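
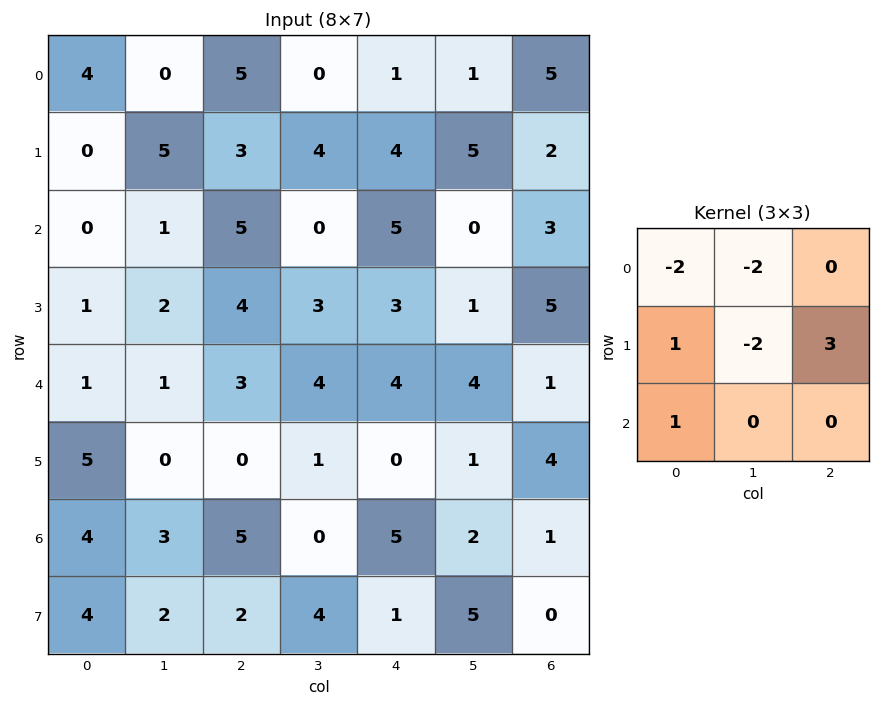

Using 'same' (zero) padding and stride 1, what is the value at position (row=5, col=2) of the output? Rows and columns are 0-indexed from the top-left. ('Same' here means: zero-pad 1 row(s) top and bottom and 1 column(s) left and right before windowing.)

-2

The receptive field on the zero-padded input at this output position is [1 3 4 / 0 0 1 / 3 5 0]. Elementwise product with the kernel and sum: 1·-2 + 3·-2 + 0·1 + 0·-2 + 1·3 + 3·1.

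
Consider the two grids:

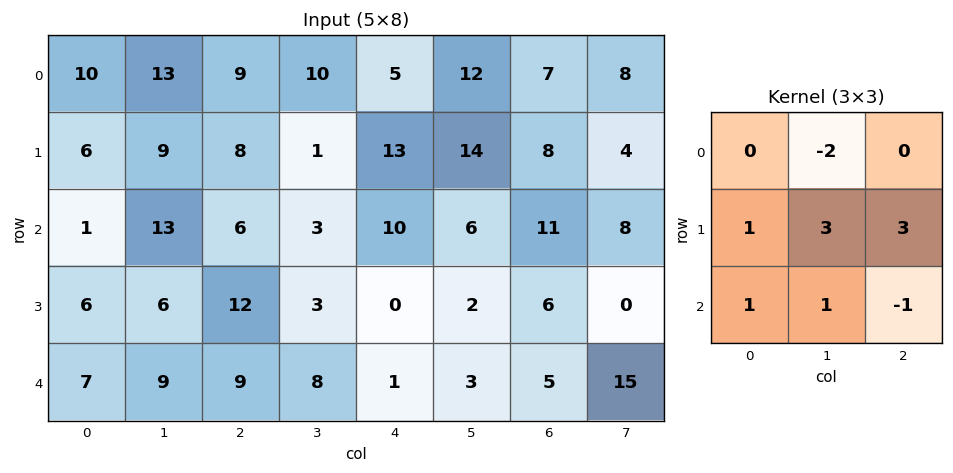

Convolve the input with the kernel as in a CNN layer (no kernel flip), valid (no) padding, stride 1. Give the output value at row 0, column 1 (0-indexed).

34

The receptive field on the input at this output position is [13 9 10 / 9 8 1 / 13 6 3]. Elementwise product with the kernel and sum: 9·-2 + 9·1 + 8·3 + 1·3 + 13·1 + 6·1 + 3·-1.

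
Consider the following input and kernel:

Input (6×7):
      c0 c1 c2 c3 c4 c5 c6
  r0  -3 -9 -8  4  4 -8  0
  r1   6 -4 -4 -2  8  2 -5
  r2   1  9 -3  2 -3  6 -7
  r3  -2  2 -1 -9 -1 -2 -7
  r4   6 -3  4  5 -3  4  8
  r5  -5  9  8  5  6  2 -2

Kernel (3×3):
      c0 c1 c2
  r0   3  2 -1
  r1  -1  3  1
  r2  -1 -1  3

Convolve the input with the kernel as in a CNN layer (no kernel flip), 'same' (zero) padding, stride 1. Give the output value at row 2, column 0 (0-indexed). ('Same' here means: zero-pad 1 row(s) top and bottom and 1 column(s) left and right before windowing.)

The receptive field on the zero-padded input at this output position is [0 6 -4 / 0 1 9 / 0 -2 2]. Elementwise product with the kernel and sum: 0·3 + 6·2 + -4·-1 + 0·-1 + 1·3 + 9·1 + 0·-1 + -2·-1 + 2·3.

36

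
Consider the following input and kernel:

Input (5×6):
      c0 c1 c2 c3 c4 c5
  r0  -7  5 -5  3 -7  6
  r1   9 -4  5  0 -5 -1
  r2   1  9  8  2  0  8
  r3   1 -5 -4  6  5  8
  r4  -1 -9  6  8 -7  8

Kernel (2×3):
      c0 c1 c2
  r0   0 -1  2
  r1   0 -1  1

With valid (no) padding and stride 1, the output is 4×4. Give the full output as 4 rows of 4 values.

Output[0,0]: The receptive field on the input at this output position is [-7 5 -5 / 9 -4 5]. Elementwise product with the kernel and sum: 5·-1 + -5·2 + -4·-1 + 5·1.

-6 6 -22 23
13 -11 -12 11
8 6 -3 19
12 18 -11 26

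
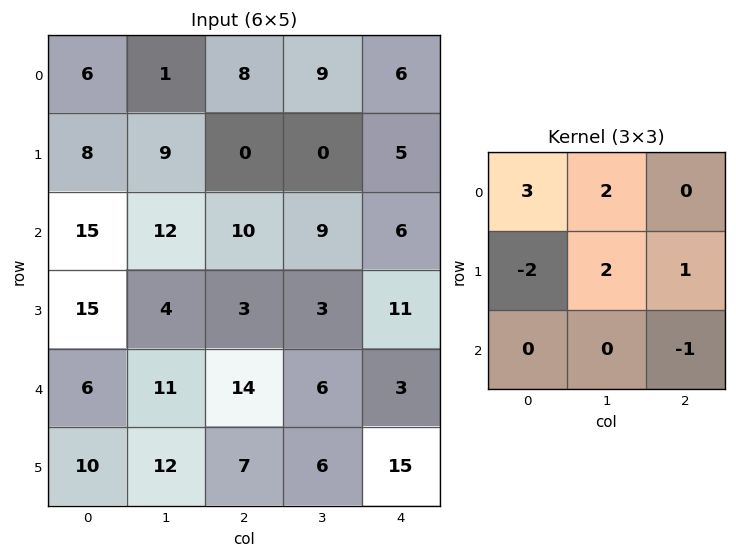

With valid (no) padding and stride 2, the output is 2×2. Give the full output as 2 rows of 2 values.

Output[0,0]: The receptive field on the input at this output position is [6 1 8 / 8 9 0 / 15 12 10]. Elementwise product with the kernel and sum: 6·3 + 1·2 + 8·-2 + 9·2 + 0·1 + 10·-1.
Output[0,1]: The receptive field on the input at this output position is [8 9 6 / 0 0 5 / 10 9 6]. Elementwise product with the kernel and sum: 8·3 + 9·2 + 0·-2 + 0·2 + 5·1 + 6·-1.

12 41
36 56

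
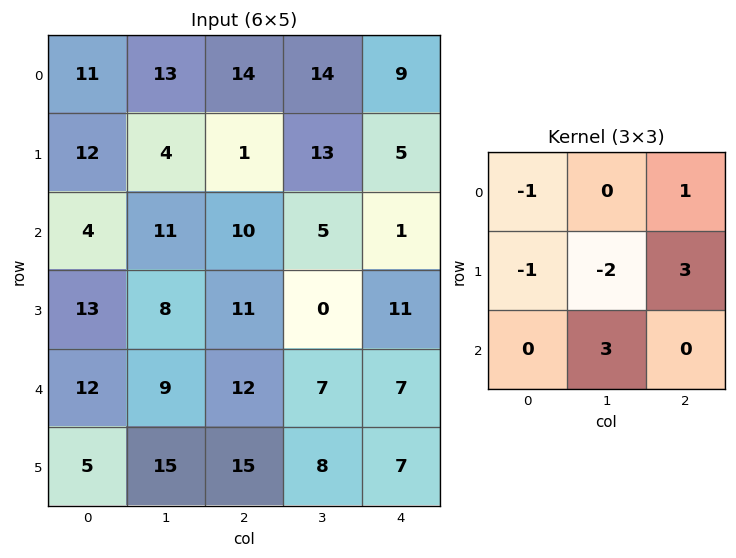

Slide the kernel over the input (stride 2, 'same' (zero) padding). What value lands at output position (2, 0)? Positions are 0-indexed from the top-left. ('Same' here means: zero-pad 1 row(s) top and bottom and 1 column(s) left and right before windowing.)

26

The receptive field on the zero-padded input at this output position is [0 13 8 / 0 12 9 / 0 5 15]. Elementwise product with the kernel and sum: 0·-1 + 8·1 + 0·-1 + 12·-2 + 9·3 + 5·3.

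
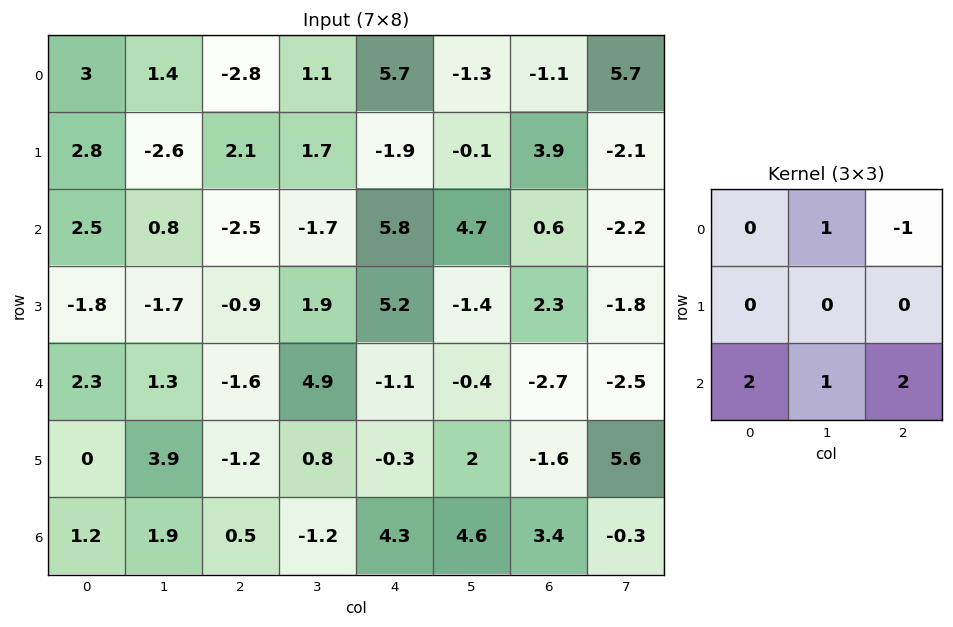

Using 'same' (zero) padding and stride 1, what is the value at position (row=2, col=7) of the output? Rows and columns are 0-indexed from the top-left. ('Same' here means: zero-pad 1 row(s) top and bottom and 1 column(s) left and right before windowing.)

The receptive field on the zero-padded input at this output position is [3.9 -2.1 0 / 0.6 -2.2 0 / 2.3 -1.8 0]. Elementwise product with the kernel and sum: -2.1·1 + 0·-1 + 2.3·2 + -1.8·1 + 0·2.

0.7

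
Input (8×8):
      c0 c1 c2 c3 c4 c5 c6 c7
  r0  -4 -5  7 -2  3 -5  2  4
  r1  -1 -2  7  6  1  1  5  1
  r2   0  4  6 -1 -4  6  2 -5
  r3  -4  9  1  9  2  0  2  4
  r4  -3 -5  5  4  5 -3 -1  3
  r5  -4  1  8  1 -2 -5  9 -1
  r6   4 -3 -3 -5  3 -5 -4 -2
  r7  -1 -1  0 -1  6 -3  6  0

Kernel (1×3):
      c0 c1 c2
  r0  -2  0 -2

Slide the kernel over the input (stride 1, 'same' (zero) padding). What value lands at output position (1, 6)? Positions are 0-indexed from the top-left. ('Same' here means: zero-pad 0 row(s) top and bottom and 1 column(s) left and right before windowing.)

-4

The receptive field on the zero-padded input at this output position is [1 5 1]. Elementwise product with the kernel and sum: 1·-2 + 1·-2.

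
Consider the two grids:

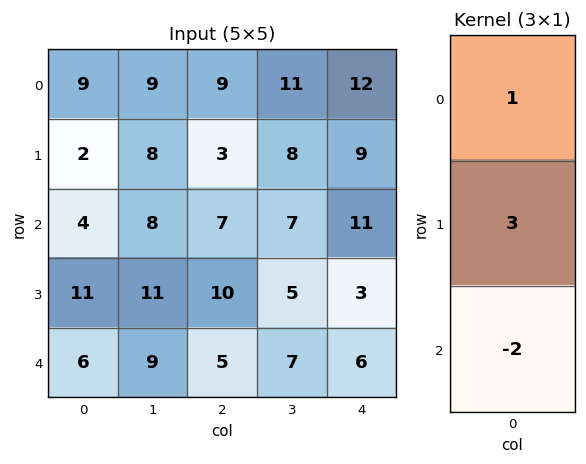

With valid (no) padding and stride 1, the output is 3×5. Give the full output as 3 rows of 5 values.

Output[0,0]: The receptive field on the input at this output position is [9 / 2 / 4]. Elementwise product with the kernel and sum: 9·1 + 2·3 + 4·-2.
Output[0,1]: The receptive field on the input at this output position is [9 / 8 / 8]. Elementwise product with the kernel and sum: 9·1 + 8·3 + 8·-2.

7 17 4 21 17
-8 10 4 19 36
25 23 27 8 8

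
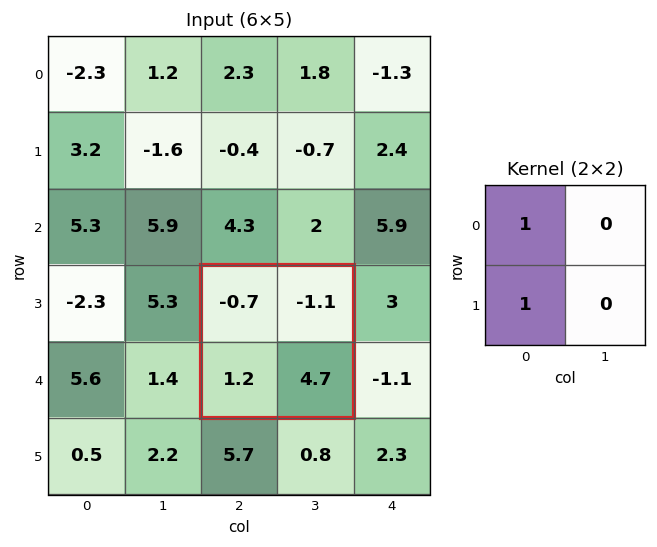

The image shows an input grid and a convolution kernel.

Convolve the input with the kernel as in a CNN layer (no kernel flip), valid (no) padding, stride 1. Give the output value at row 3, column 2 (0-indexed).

0.5

The receptive field on the input at this output position is [-0.7 -1.1 / 1.2 4.7]. Elementwise product with the kernel and sum: -0.7·1 + 1.2·1.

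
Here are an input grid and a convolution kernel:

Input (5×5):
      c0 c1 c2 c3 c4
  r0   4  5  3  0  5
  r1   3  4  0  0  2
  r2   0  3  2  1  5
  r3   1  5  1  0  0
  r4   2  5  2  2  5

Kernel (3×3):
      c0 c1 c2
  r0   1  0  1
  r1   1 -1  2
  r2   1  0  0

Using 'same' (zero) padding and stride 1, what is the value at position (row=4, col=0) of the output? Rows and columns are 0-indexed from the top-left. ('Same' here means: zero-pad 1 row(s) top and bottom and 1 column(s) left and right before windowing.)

13

The receptive field on the zero-padded input at this output position is [0 1 5 / 0 2 5 / 0 0 0]. Elementwise product with the kernel and sum: 0·1 + 5·1 + 0·1 + 2·-1 + 5·2 + 0·1.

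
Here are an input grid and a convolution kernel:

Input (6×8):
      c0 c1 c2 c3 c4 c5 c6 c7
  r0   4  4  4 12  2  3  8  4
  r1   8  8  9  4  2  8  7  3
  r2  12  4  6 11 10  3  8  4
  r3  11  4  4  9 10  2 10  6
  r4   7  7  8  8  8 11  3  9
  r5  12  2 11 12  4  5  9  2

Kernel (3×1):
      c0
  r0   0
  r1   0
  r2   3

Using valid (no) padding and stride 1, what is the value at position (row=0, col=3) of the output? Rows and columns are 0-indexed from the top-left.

The receptive field on the input at this output position is [12 / 4 / 11]. Elementwise product with the kernel and sum: 11·3.

33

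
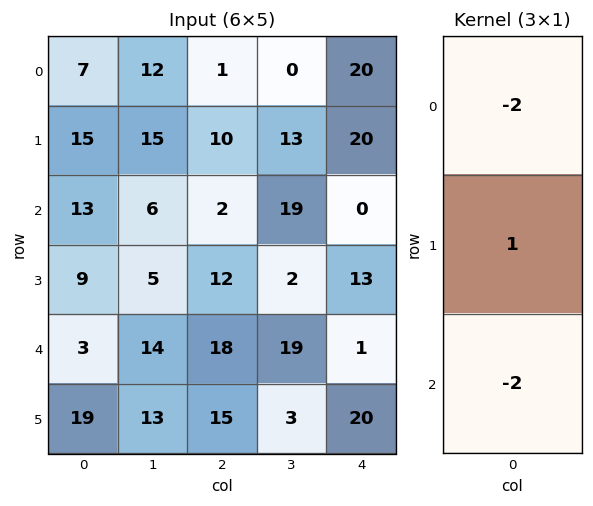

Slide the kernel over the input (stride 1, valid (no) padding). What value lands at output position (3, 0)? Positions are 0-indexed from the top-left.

The receptive field on the input at this output position is [9 / 3 / 19]. Elementwise product with the kernel and sum: 9·-2 + 3·1 + 19·-2.

-53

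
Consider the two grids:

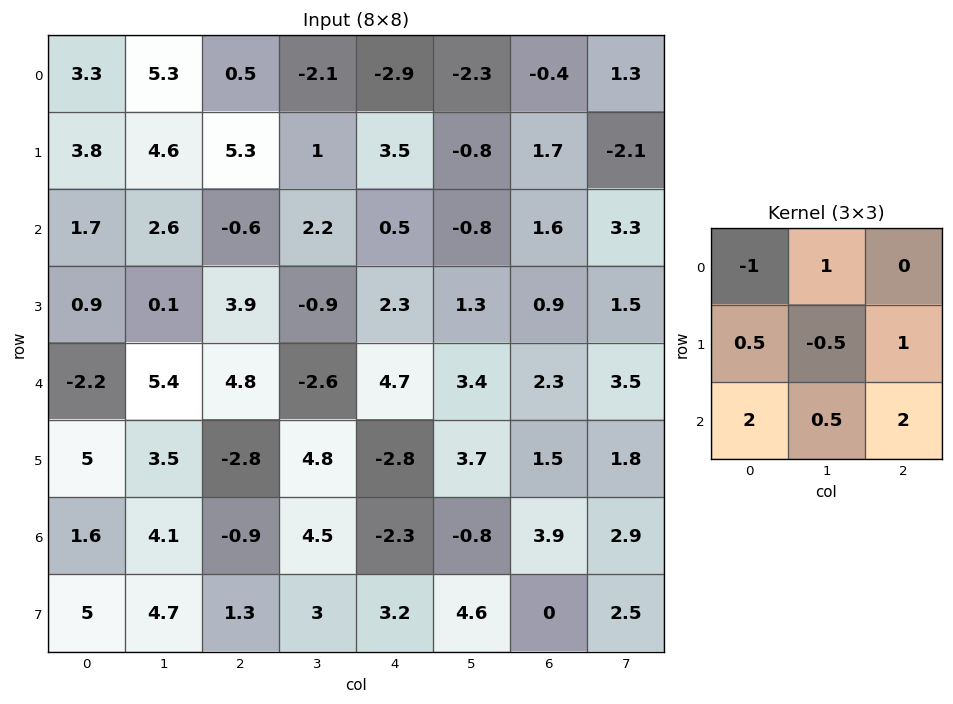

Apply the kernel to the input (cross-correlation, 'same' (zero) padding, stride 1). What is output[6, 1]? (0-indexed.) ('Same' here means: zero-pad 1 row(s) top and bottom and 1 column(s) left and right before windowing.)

The receptive field on the zero-padded input at this output position is [5 3.5 -2.8 / 1.6 4.1 -0.9 / 5 4.7 1.3]. Elementwise product with the kernel and sum: 5·-1 + 3.5·1 + 1.6·0.5 + 4.1·-0.5 + -0.9·1 + 5·2 + 4.7·0.5 + 1.3·2.

11.3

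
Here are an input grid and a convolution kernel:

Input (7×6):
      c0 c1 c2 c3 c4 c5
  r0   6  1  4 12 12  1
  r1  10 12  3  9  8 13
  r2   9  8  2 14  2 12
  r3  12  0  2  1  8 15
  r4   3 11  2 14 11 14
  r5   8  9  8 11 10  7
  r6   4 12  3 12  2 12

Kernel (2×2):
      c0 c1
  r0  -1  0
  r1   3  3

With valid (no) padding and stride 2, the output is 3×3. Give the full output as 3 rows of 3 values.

Output[0,0]: The receptive field on the input at this output position is [6 1 / 10 12]. Elementwise product with the kernel and sum: 6·-1 + 10·3 + 12·3.

60 32 51
27 7 67
48 55 40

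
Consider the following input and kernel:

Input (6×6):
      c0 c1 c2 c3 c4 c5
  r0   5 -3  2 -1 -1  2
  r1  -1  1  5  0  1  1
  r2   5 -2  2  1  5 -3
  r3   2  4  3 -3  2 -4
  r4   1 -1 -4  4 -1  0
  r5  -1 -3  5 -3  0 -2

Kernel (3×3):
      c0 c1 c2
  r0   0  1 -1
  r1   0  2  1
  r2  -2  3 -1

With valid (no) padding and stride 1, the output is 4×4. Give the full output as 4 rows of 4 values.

-16 22 -5 16
-1 14 -11 23
6 -10 13 -3
-17 26 -17 12

Output[0,0]: The receptive field on the input at this output position is [5 -3 2 / -1 1 5 / 5 -2 2]. Elementwise product with the kernel and sum: -3·1 + 2·-1 + 1·2 + 5·1 + 5·-2 + -2·3 + 2·-1.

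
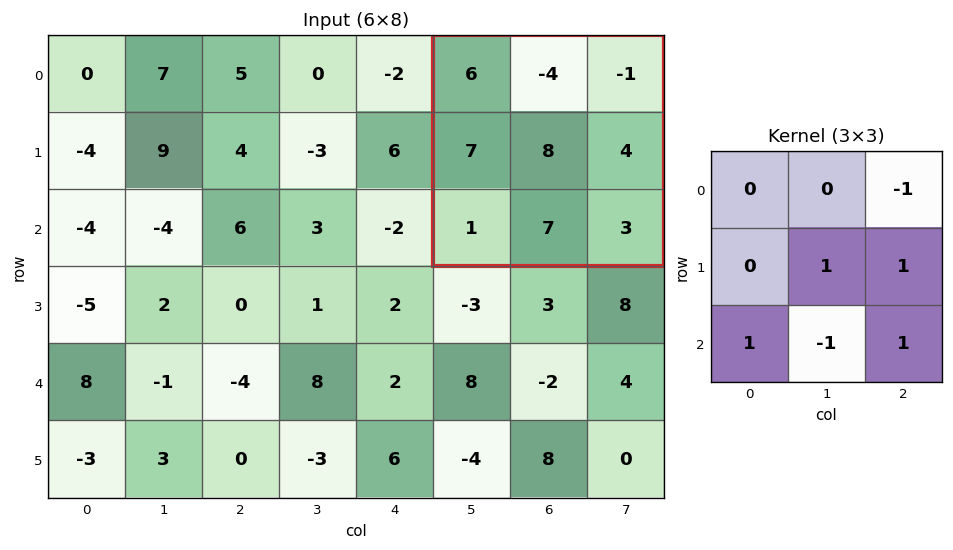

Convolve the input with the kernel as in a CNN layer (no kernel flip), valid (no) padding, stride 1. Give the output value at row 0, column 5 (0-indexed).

The receptive field on the input at this output position is [6 -4 -1 / 7 8 4 / 1 7 3]. Elementwise product with the kernel and sum: -1·-1 + 8·1 + 4·1 + 1·1 + 7·-1 + 3·1.

10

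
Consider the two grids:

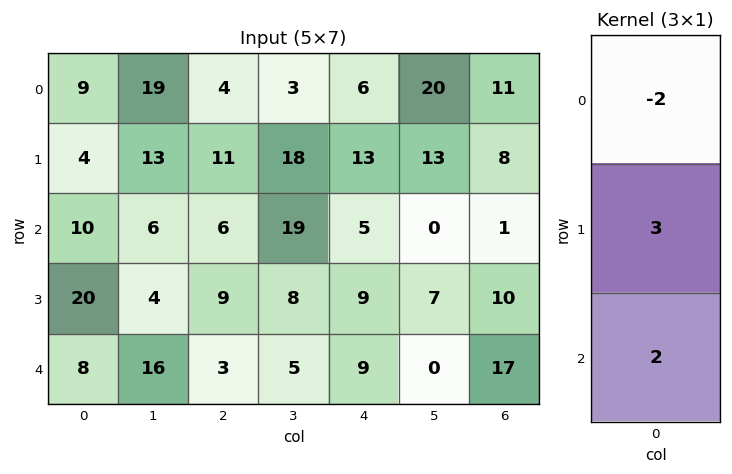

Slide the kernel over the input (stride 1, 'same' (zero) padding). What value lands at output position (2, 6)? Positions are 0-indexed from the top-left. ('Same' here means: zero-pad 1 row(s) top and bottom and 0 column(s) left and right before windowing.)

The receptive field on the zero-padded input at this output position is [8 / 1 / 10]. Elementwise product with the kernel and sum: 8·-2 + 1·3 + 10·2.

7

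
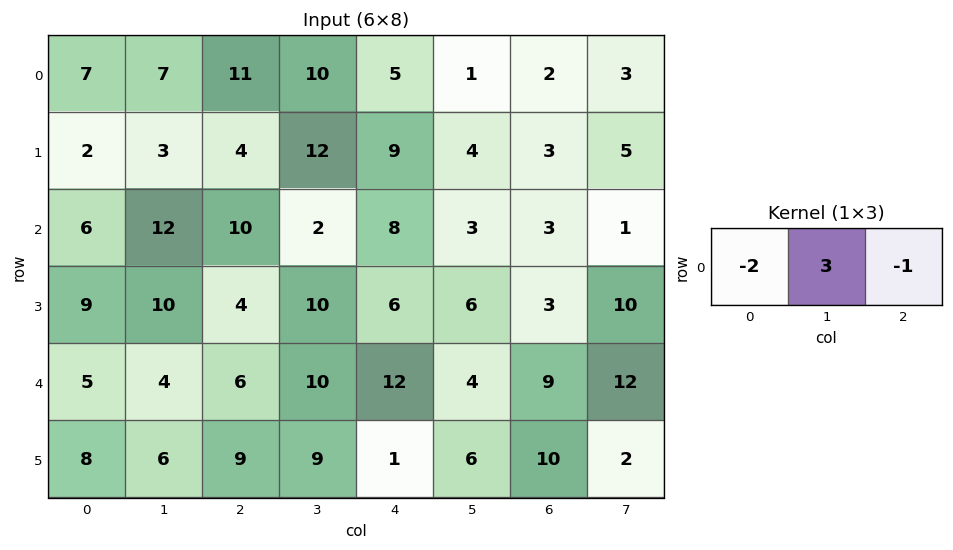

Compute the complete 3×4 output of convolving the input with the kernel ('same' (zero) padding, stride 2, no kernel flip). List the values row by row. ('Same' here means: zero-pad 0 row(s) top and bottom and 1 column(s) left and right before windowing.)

14 9 -6 1
6 4 17 2
11 0 12 7

Output[0,0]: The receptive field on the zero-padded input at this output position is [0 7 7]. Elementwise product with the kernel and sum: 0·-2 + 7·3 + 7·-1.
Output[0,1]: The receptive field on the zero-padded input at this output position is [7 11 10]. Elementwise product with the kernel and sum: 7·-2 + 11·3 + 10·-1.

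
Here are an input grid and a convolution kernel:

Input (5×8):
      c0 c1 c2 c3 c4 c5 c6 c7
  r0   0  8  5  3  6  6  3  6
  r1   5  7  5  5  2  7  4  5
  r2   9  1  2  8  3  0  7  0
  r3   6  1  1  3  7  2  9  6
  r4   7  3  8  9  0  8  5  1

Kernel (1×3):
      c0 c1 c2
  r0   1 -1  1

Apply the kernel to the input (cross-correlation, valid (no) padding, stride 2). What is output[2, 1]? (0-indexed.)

The receptive field on the input at this output position is [8 9 0]. Elementwise product with the kernel and sum: 8·1 + 9·-1 + 0·1.

-1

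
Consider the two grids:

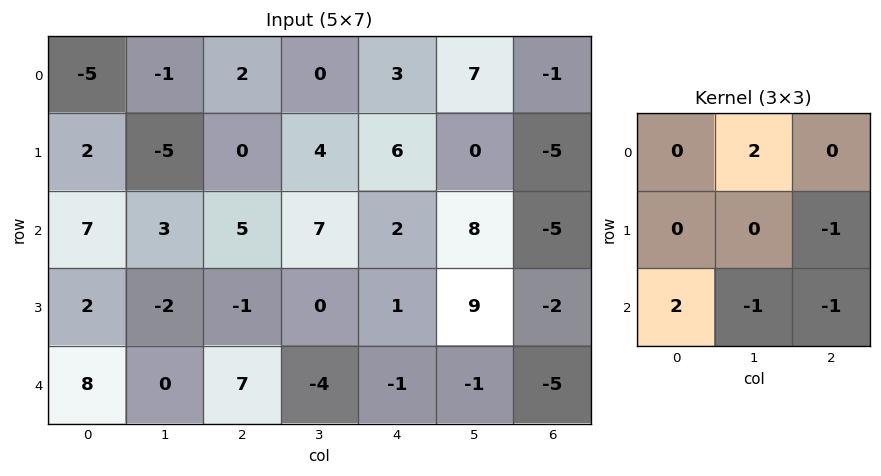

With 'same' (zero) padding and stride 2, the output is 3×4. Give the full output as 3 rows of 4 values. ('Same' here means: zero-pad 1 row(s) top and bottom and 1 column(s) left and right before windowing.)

Output[0,0]: The receptive field on the zero-padded input at this output position is [0 0 0 / 0 -5 -1 / 0 2 -5]. Elementwise product with the kernel and sum: 0·2 + -1·-1 + 0·2 + 2·-1 + -5·-1.

4 -14 -5 5
1 -10 -6 10
4 2 3 -4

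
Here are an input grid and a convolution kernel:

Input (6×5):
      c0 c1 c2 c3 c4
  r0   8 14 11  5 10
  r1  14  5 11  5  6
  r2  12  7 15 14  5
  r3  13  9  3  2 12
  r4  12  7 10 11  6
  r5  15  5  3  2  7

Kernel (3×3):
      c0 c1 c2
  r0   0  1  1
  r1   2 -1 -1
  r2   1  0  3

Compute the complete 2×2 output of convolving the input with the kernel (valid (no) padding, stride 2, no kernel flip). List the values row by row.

Output[0,0]: The receptive field on the input at this output position is [8 14 11 / 14 5 11 / 12 7 15]. Elementwise product with the kernel and sum: 14·1 + 11·1 + 14·2 + 5·-1 + 11·-1 + 12·1 + 15·3.

94 56
78 39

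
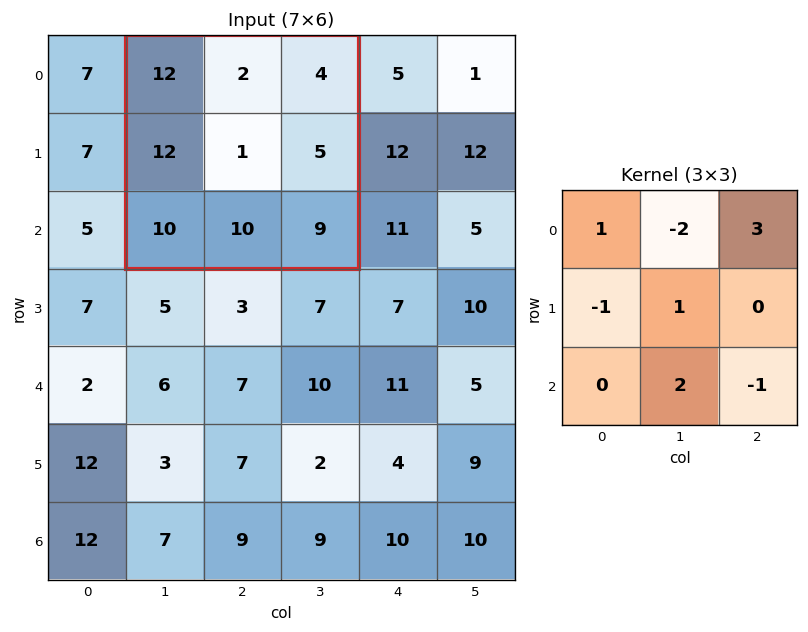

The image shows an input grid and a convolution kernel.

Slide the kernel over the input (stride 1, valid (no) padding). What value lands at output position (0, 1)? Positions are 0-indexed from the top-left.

The receptive field on the input at this output position is [12 2 4 / 12 1 5 / 10 10 9]. Elementwise product with the kernel and sum: 12·1 + 2·-2 + 4·3 + 12·-1 + 1·1 + 10·2 + 9·-1.

20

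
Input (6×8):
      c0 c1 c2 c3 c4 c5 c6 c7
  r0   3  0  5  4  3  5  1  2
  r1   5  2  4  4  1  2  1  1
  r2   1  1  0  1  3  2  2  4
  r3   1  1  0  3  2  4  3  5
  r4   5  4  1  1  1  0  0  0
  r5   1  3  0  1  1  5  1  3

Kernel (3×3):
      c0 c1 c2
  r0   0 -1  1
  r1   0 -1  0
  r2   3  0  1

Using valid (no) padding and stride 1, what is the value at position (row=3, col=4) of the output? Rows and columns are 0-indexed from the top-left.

The receptive field on the input at this output position is [2 4 3 / 1 0 0 / 1 5 1]. Elementwise product with the kernel and sum: 4·-1 + 3·1 + 0·-1 + 1·3 + 1·1.

3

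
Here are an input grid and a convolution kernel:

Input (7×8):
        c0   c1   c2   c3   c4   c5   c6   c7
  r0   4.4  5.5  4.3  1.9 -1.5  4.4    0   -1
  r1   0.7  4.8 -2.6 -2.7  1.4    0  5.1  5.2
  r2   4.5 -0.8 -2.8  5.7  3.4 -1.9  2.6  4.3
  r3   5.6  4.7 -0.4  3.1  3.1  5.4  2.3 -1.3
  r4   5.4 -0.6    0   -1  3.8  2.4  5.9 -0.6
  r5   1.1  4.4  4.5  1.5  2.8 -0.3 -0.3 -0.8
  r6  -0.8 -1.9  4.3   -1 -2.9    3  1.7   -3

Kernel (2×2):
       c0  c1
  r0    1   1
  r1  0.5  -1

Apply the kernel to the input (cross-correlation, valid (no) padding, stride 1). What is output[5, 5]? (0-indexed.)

The receptive field on the input at this output position is [-0.3 -0.3 / 3 1.7]. Elementwise product with the kernel and sum: -0.3·1 + -0.3·1 + 3·0.5 + 1.7·-1.

-0.8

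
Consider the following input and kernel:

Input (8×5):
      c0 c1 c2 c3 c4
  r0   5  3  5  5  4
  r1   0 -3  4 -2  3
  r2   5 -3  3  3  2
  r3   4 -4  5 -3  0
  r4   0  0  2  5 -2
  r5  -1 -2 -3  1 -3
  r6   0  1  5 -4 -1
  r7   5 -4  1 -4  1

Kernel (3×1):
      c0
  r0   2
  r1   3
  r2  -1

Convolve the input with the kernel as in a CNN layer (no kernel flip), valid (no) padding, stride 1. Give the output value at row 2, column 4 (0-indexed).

The receptive field on the input at this output position is [2 / 0 / -2]. Elementwise product with the kernel and sum: 2·2 + 0·3 + -2·-1.

6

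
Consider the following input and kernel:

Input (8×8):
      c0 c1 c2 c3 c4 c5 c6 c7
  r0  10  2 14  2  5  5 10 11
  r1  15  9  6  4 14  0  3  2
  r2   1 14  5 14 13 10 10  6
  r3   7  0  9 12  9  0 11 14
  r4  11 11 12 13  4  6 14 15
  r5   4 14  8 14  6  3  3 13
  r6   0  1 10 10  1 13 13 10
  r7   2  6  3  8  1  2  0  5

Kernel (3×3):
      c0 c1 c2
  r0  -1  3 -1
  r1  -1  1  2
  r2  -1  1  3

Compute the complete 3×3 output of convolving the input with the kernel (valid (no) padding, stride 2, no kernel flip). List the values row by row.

16 61 19
83 58 64
67 44 54

Output[0,0]: The receptive field on the input at this output position is [10 2 14 / 15 9 6 / 1 14 5]. Elementwise product with the kernel and sum: 10·-1 + 2·3 + 14·-1 + 15·-1 + 9·1 + 6·2 + 1·-1 + 14·1 + 5·3.
Output[0,1]: The receptive field on the input at this output position is [14 2 5 / 6 4 14 / 5 14 13]. Elementwise product with the kernel and sum: 14·-1 + 2·3 + 5·-1 + 6·-1 + 4·1 + 14·2 + 5·-1 + 14·1 + 13·3.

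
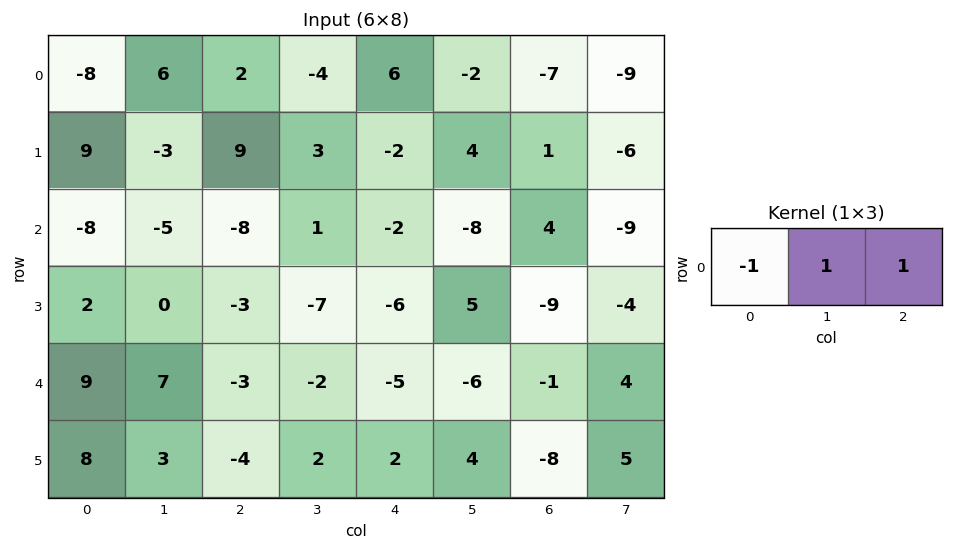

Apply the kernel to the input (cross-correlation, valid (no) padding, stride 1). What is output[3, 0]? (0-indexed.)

-5

The receptive field on the input at this output position is [2 0 -3]. Elementwise product with the kernel and sum: 2·-1 + 0·1 + -3·1.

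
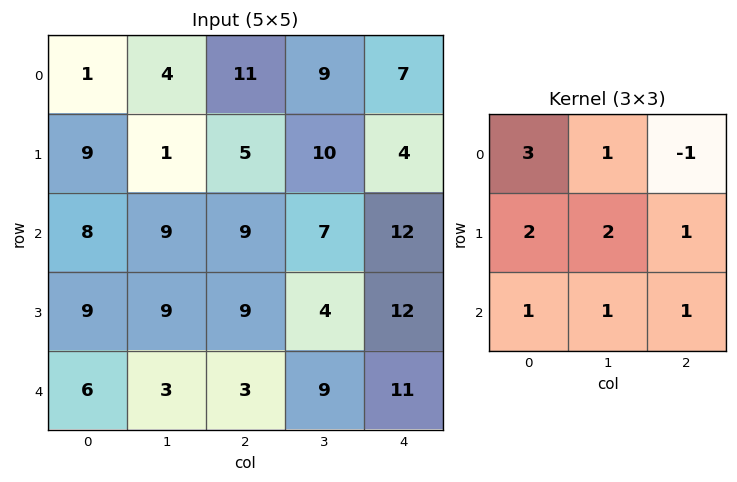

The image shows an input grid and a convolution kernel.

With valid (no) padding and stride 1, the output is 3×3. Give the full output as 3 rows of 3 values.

47 61 97
93 63 90
81 84 83

Output[0,0]: The receptive field on the input at this output position is [1 4 11 / 9 1 5 / 8 9 9]. Elementwise product with the kernel and sum: 1·3 + 4·1 + 11·-1 + 9·2 + 1·2 + 5·1 + 8·1 + 9·1 + 9·1.
Output[0,1]: The receptive field on the input at this output position is [4 11 9 / 1 5 10 / 9 9 7]. Elementwise product with the kernel and sum: 4·3 + 11·1 + 9·-1 + 1·2 + 5·2 + 10·1 + 9·1 + 9·1 + 7·1.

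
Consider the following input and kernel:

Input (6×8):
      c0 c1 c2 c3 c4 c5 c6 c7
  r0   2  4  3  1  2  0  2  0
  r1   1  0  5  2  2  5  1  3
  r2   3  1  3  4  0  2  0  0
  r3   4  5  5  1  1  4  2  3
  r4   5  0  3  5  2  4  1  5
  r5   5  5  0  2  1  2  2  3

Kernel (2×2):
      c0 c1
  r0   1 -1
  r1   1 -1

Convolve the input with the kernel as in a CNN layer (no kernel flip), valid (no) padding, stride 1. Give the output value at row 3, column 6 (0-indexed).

-5

The receptive field on the input at this output position is [2 3 / 1 5]. Elementwise product with the kernel and sum: 2·1 + 3·-1 + 1·1 + 5·-1.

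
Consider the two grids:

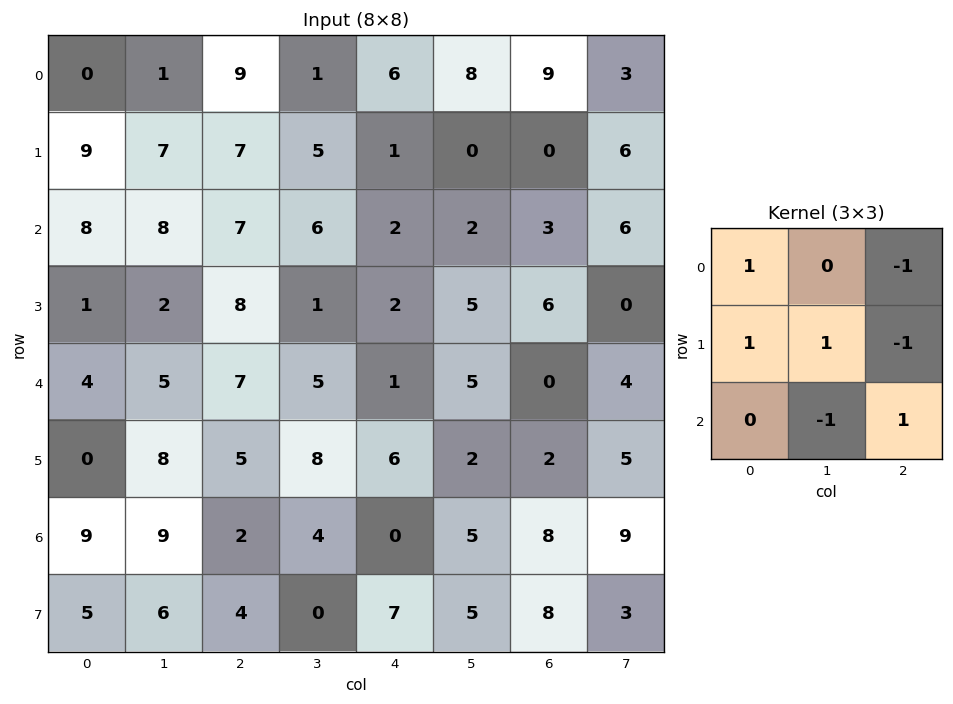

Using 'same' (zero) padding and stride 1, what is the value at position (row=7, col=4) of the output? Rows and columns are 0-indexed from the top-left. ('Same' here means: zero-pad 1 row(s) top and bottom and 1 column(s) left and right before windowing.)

The receptive field on the zero-padded input at this output position is [4 0 5 / 0 7 5 / 0 0 0]. Elementwise product with the kernel and sum: 4·1 + 5·-1 + 0·1 + 7·1 + 5·-1 + 0·-1 + 0·1.

1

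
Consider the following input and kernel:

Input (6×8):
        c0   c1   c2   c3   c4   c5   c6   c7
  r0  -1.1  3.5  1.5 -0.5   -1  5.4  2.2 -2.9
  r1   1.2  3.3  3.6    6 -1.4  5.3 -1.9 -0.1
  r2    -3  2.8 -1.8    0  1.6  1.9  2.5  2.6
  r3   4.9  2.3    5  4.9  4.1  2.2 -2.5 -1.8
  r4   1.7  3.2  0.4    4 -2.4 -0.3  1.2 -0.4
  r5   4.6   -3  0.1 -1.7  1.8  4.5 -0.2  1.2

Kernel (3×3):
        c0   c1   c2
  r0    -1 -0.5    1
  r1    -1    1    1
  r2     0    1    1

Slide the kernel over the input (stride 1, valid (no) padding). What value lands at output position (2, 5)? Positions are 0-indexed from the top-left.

The receptive field on the input at this output position is [1.9 2.5 2.6 / 2.2 -2.5 -1.8 / -0.3 1.2 -0.4]. Elementwise product with the kernel and sum: 1.9·-1 + 2.5·-0.5 + 2.6·1 + 2.2·-1 + -2.5·1 + -1.8·1 + 1.2·1 + -0.4·1.

-6.25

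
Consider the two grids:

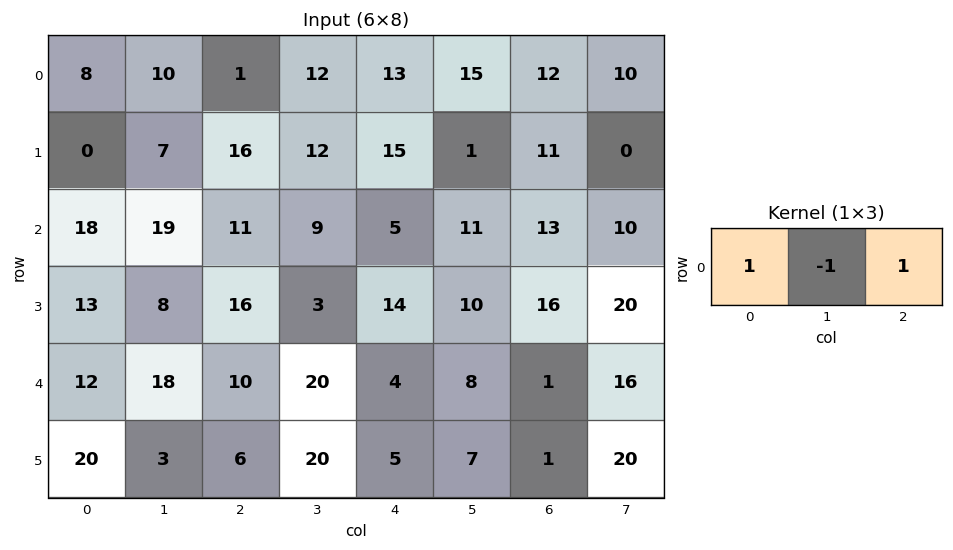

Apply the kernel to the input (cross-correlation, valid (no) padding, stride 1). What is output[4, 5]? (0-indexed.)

23

The receptive field on the input at this output position is [8 1 16]. Elementwise product with the kernel and sum: 8·1 + 1·-1 + 16·1.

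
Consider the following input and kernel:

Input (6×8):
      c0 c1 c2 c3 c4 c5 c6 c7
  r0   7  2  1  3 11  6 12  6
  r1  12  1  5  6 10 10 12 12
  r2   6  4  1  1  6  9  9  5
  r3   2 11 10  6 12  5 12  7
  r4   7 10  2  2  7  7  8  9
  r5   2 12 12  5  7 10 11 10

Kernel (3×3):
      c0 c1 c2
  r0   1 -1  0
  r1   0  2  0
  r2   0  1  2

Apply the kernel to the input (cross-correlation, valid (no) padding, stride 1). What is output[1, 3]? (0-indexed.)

The receptive field on the input at this output position is [6 10 10 / 1 6 9 / 6 12 5]. Elementwise product with the kernel and sum: 6·1 + 10·-1 + 6·2 + 12·1 + 5·2.

30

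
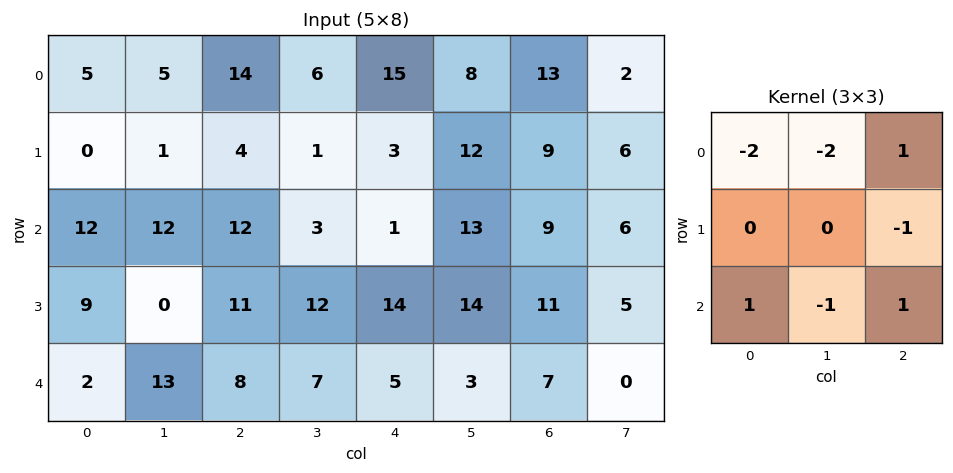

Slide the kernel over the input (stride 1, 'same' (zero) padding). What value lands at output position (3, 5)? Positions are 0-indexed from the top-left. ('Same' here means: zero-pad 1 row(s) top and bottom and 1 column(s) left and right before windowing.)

The receptive field on the zero-padded input at this output position is [1 13 9 / 14 14 11 / 5 3 7]. Elementwise product with the kernel and sum: 1·-2 + 13·-2 + 9·1 + 11·-1 + 5·1 + 3·-1 + 7·1.

-21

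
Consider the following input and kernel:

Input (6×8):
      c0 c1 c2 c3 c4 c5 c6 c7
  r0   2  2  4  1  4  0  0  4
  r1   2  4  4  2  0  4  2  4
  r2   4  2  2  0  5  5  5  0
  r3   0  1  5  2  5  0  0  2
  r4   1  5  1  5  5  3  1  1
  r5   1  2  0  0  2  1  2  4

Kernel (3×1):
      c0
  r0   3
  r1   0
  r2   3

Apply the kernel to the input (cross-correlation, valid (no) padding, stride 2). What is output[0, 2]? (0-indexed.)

27

The receptive field on the input at this output position is [4 / 0 / 5]. Elementwise product with the kernel and sum: 4·3 + 5·3.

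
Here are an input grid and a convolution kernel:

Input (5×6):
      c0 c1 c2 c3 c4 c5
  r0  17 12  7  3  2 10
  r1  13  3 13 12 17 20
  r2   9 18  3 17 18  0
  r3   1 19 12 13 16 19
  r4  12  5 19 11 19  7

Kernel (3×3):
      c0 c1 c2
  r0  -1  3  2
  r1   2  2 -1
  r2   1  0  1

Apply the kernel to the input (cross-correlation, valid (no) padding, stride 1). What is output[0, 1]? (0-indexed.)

The receptive field on the input at this output position is [12 7 3 / 3 13 12 / 18 3 17]. Elementwise product with the kernel and sum: 12·-1 + 7·3 + 3·2 + 3·2 + 13·2 + 12·-1 + 18·1 + 17·1.

70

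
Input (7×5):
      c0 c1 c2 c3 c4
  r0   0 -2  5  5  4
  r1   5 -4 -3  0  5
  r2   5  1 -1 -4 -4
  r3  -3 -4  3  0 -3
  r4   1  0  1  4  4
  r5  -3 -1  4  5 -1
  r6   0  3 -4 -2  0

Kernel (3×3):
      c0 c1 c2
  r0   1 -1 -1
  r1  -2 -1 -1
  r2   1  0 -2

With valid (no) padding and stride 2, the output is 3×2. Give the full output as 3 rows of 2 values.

Output[0,0]: The receptive field on the input at this output position is [0 -2 5 / 5 -4 -3 / 5 1 -1]. Elementwise product with the kernel and sum: 0·1 + -2·-1 + 5·-1 + 5·-2 + -4·-1 + -3·-1 + 5·1 + -1·-2.
Output[0,1]: The receptive field on the input at this output position is [5 5 4 / -3 0 5 / -1 -4 -4]. Elementwise product with the kernel and sum: 5·1 + 5·-1 + 4·-1 + -3·-2 + 0·-1 + 5·-1 + -1·1 + -4·-2.

1 4
11 -3
11 -23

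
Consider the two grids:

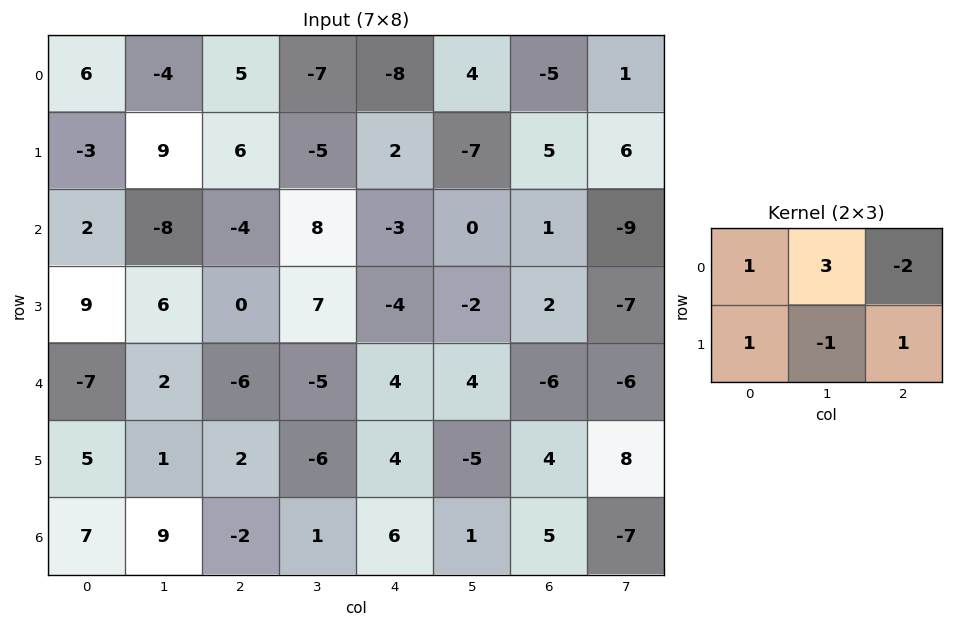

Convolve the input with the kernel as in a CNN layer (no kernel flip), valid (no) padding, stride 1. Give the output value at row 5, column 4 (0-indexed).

-9

The receptive field on the input at this output position is [4 -5 4 / 6 1 5]. Elementwise product with the kernel and sum: 4·1 + -5·3 + 4·-2 + 6·1 + 1·-1 + 5·1.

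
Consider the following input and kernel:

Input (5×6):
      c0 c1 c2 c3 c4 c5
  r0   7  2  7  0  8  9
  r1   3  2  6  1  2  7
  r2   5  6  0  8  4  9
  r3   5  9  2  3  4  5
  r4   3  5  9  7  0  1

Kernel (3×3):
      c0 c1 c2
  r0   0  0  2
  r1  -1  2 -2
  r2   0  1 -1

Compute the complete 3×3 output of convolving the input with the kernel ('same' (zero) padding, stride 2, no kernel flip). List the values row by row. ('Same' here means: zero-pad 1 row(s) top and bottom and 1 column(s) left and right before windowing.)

Output[0,0]: The receptive field on the zero-padded input at this output position is [0 0 0 / 0 7 2 / 0 3 2]. Elementwise product with the kernel and sum: 0·2 + 0·-1 + 7·2 + 2·-2 + 3·1 + 2·-1.

11 17 -7
-2 -21 -5
14 5 1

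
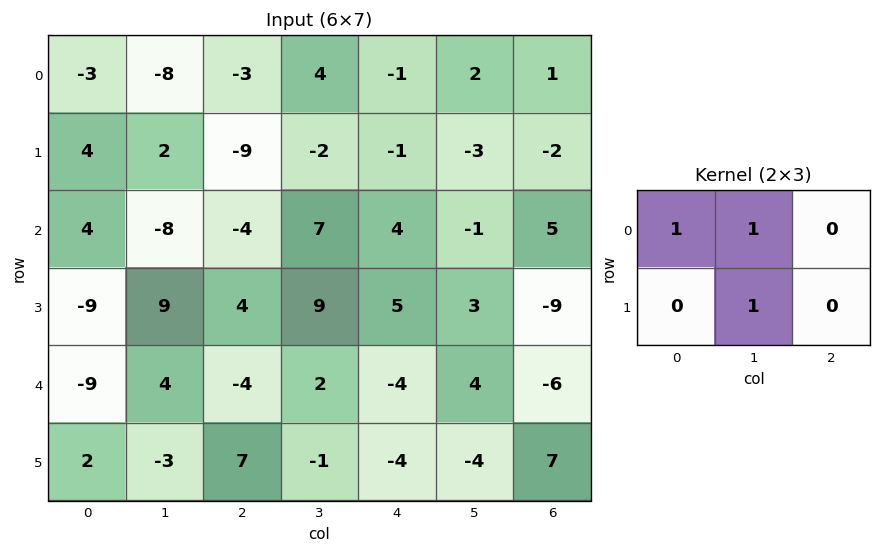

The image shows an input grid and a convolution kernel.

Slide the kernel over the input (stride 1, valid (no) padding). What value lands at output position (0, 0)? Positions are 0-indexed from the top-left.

-9

The receptive field on the input at this output position is [-3 -8 -3 / 4 2 -9]. Elementwise product with the kernel and sum: -3·1 + -8·1 + 2·1.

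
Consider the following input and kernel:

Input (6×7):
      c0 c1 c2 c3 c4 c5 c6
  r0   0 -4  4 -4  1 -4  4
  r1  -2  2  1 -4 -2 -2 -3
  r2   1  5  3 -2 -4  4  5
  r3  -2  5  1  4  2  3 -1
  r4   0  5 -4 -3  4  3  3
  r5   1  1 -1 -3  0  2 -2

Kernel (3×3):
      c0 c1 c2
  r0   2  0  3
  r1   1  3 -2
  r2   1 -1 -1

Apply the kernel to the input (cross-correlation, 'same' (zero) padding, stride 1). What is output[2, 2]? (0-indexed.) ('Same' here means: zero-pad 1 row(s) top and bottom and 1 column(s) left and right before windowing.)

10

The receptive field on the zero-padded input at this output position is [2 1 -4 / 5 3 -2 / 5 1 4]. Elementwise product with the kernel and sum: 2·2 + -4·3 + 5·1 + 3·3 + -2·-2 + 5·1 + 1·-1 + 4·-1.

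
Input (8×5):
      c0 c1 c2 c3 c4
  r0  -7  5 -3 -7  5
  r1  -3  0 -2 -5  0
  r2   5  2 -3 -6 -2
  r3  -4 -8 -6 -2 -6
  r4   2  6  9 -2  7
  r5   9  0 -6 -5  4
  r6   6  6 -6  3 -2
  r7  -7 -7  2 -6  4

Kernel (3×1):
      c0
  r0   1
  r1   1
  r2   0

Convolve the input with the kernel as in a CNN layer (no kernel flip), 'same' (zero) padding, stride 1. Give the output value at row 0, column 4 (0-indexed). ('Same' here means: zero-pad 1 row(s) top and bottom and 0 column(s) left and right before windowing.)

5

The receptive field on the zero-padded input at this output position is [0 / 5 / 0]. Elementwise product with the kernel and sum: 0·1 + 5·1.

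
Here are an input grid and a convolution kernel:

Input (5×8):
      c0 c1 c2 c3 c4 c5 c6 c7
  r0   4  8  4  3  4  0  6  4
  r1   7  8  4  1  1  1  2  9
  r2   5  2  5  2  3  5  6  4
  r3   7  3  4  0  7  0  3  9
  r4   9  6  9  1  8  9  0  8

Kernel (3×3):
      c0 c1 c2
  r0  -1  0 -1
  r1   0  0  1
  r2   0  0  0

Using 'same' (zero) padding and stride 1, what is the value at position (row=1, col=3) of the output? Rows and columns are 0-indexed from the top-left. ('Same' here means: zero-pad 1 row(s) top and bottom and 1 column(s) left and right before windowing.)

-7

The receptive field on the zero-padded input at this output position is [4 3 4 / 4 1 1 / 5 2 3]. Elementwise product with the kernel and sum: 4·-1 + 4·-1 + 1·1.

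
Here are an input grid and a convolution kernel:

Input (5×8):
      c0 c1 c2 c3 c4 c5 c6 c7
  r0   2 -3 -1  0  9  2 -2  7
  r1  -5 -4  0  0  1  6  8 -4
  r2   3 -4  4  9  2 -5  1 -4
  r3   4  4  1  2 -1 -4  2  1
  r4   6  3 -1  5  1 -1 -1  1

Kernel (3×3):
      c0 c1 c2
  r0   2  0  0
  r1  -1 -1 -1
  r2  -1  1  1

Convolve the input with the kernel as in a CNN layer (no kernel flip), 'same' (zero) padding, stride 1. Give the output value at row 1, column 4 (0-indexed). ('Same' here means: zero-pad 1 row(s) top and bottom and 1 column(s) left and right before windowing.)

-19

The receptive field on the zero-padded input at this output position is [0 9 2 / 0 1 6 / 9 2 -5]. Elementwise product with the kernel and sum: 0·2 + 0·-1 + 1·-1 + 6·-1 + 9·-1 + 2·1 + -5·1.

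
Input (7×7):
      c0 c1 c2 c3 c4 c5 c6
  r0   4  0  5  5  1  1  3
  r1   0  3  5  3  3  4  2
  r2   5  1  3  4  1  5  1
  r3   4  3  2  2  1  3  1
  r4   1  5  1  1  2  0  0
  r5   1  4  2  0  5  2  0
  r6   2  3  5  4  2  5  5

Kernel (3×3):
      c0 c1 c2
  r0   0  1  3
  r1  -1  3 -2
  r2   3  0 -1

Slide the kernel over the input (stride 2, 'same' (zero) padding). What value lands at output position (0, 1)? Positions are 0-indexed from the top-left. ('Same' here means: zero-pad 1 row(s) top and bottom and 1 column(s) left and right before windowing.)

11

The receptive field on the zero-padded input at this output position is [0 0 0 / 0 5 5 / 3 5 3]. Elementwise product with the kernel and sum: 0·1 + 0·3 + 0·-1 + 5·3 + 5·-2 + 3·3 + 3·-1.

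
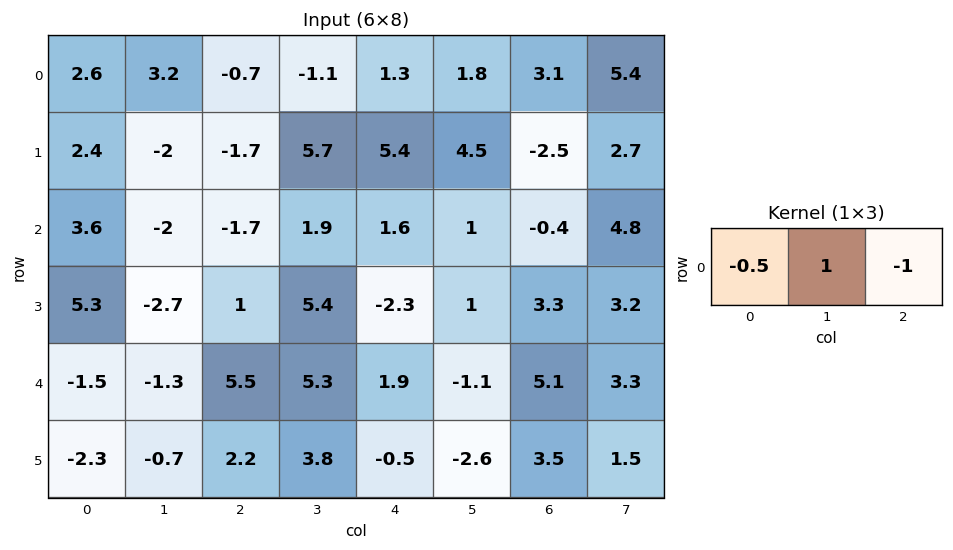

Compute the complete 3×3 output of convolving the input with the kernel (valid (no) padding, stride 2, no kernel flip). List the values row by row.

Output[0,0]: The receptive field on the input at this output position is [2.6 3.2 -0.7]. Elementwise product with the kernel and sum: 2.6·-0.5 + 3.2·1 + -0.7·-1.
Output[0,1]: The receptive field on the input at this output position is [-0.7 -1.1 1.3]. Elementwise product with the kernel and sum: -0.7·-0.5 + -1.1·1 + 1.3·-1.

2.6 -2.05 -1.95
-2.1 1.15 0.6
-6.05 0.65 -7.15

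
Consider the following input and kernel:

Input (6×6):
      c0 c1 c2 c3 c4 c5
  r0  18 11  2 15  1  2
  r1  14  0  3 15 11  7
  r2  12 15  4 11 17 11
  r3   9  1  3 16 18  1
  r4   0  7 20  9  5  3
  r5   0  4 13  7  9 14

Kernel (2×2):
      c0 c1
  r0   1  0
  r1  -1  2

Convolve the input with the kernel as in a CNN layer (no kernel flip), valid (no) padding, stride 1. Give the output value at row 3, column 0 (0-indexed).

23

The receptive field on the input at this output position is [9 1 / 0 7]. Elementwise product with the kernel and sum: 9·1 + 0·-1 + 7·2.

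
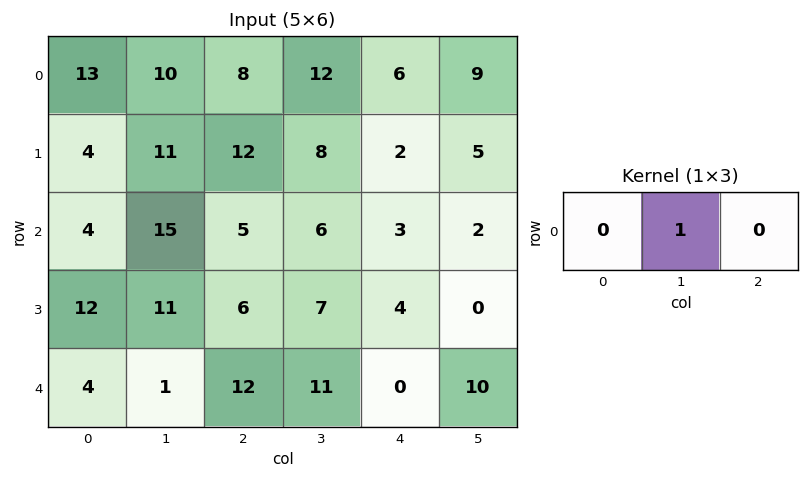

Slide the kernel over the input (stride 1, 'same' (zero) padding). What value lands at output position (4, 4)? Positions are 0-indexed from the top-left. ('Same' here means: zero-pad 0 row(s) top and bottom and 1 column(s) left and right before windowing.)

The receptive field on the zero-padded input at this output position is [11 0 10]. Elementwise product with the kernel and sum: 0·1.

0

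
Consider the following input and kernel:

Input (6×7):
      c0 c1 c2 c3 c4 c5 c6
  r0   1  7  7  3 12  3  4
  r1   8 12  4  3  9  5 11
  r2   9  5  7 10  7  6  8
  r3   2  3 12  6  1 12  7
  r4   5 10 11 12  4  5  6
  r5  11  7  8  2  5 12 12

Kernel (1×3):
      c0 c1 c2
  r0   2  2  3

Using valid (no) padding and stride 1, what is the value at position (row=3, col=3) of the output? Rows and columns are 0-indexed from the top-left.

The receptive field on the input at this output position is [6 1 12]. Elementwise product with the kernel and sum: 6·2 + 1·2 + 12·3.

50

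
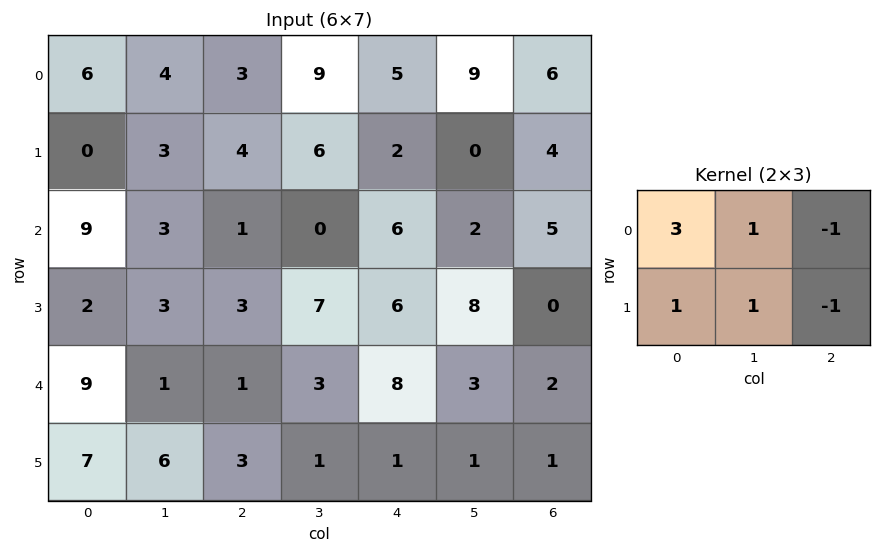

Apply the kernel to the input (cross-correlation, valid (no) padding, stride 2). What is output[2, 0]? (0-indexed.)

37

The receptive field on the input at this output position is [9 1 1 / 7 6 3]. Elementwise product with the kernel and sum: 9·3 + 1·1 + 1·-1 + 7·1 + 6·1 + 3·-1.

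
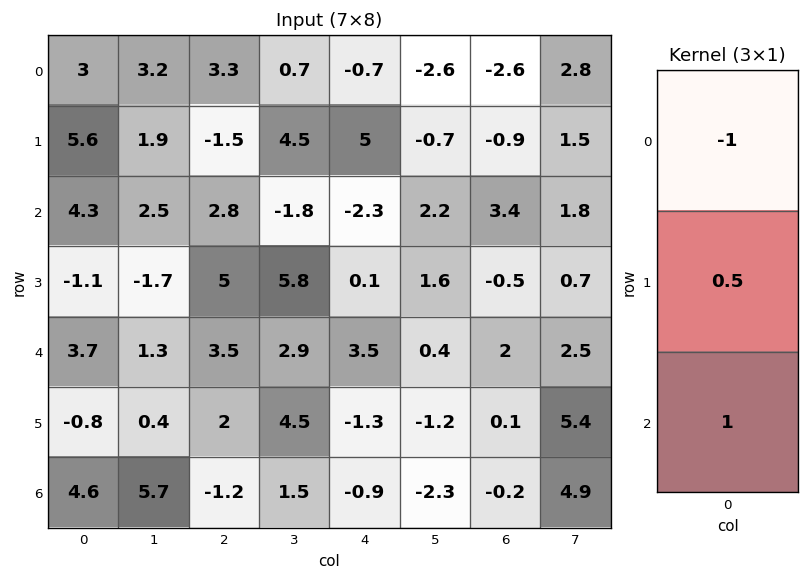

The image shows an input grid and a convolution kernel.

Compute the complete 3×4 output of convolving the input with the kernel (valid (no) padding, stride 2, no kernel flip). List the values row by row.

Output[0,0]: The receptive field on the input at this output position is [3 / 5.6 / 4.3]. Elementwise product with the kernel and sum: 3·-1 + 5.6·0.5 + 4.3·1.
Output[0,1]: The receptive field on the input at this output position is [3.3 / -1.5 / 2.8]. Elementwise product with the kernel and sum: 3.3·-1 + -1.5·0.5 + 2.8·1.

4.1 -1.25 0.9 5.55
-1.15 3.2 5.85 -1.65
0.5 -3.7 -5.05 -2.15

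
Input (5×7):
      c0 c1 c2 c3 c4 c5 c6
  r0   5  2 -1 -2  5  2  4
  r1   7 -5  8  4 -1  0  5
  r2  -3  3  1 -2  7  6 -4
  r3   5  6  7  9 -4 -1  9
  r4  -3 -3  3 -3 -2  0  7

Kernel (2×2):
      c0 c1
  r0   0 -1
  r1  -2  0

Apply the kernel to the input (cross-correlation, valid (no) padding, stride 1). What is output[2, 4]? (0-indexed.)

The receptive field on the input at this output position is [7 6 / -4 -1]. Elementwise product with the kernel and sum: 6·-1 + -4·-2.

2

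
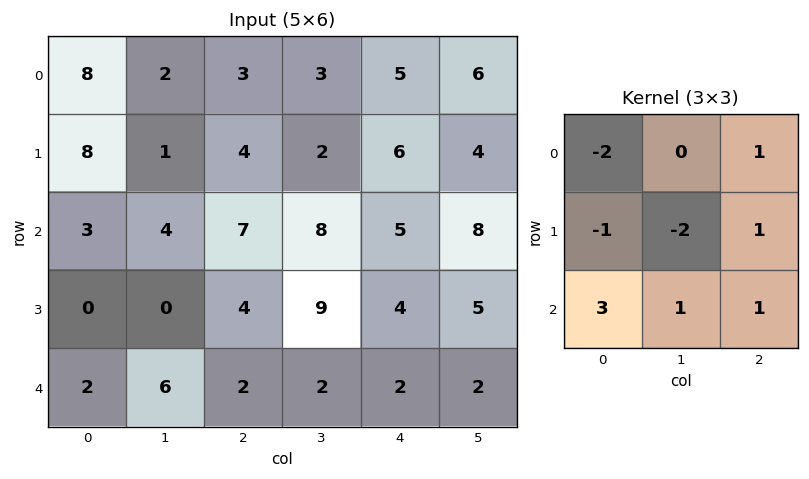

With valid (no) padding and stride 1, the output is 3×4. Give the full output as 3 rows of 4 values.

Output[0,0]: The receptive field on the input at this output position is [8 2 3 / 8 1 4 / 3 4 7]. Elementwise product with the kernel and sum: 8·-2 + 3·1 + 8·-1 + 1·-2 + 4·1 + 3·3 + 4·1 + 7·1.
Output[0,1]: The receptive field on the input at this output position is [2 3 3 / 1 4 2 / 4 7 8]. Elementwise product with the kernel and sum: 2·-2 + 3·1 + 1·-1 + 4·-2 + 2·1 + 4·3 + 7·1 + 8·1.

1 19 31 27
-12 3 5 26
19 23 -17 -10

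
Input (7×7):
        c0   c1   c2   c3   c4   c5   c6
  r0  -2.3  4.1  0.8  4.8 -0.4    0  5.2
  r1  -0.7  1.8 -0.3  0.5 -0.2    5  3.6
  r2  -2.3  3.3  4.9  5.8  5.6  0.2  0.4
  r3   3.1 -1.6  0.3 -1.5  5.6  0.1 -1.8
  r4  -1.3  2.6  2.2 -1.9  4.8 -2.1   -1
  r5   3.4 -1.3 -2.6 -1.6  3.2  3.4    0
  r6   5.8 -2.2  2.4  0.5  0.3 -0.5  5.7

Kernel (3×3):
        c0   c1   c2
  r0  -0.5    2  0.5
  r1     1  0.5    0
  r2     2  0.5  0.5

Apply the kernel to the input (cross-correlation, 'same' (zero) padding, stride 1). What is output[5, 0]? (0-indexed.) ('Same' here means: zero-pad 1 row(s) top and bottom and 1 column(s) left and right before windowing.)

2.2

The receptive field on the zero-padded input at this output position is [0 -1.3 2.6 / 0 3.4 -1.3 / 0 5.8 -2.2]. Elementwise product with the kernel and sum: 0·-0.5 + -1.3·2 + 2.6·0.5 + 0·1 + 3.4·0.5 + 0·2 + 5.8·0.5 + -2.2·0.5.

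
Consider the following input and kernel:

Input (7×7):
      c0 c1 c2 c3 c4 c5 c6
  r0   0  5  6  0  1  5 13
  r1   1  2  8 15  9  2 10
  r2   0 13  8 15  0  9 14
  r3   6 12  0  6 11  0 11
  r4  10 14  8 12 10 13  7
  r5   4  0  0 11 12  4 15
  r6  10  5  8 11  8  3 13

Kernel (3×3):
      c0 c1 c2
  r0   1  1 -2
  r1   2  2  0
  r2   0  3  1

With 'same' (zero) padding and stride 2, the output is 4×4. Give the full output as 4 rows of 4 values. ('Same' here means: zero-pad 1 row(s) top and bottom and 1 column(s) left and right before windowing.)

5 61 31 66
27 28 83 91
14 55 101 96
24 4 53 51

Output[0,0]: The receptive field on the zero-padded input at this output position is [0 0 0 / 0 0 5 / 0 1 2]. Elementwise product with the kernel and sum: 0·1 + 0·1 + 0·-2 + 0·2 + 0·2 + 1·3 + 2·1.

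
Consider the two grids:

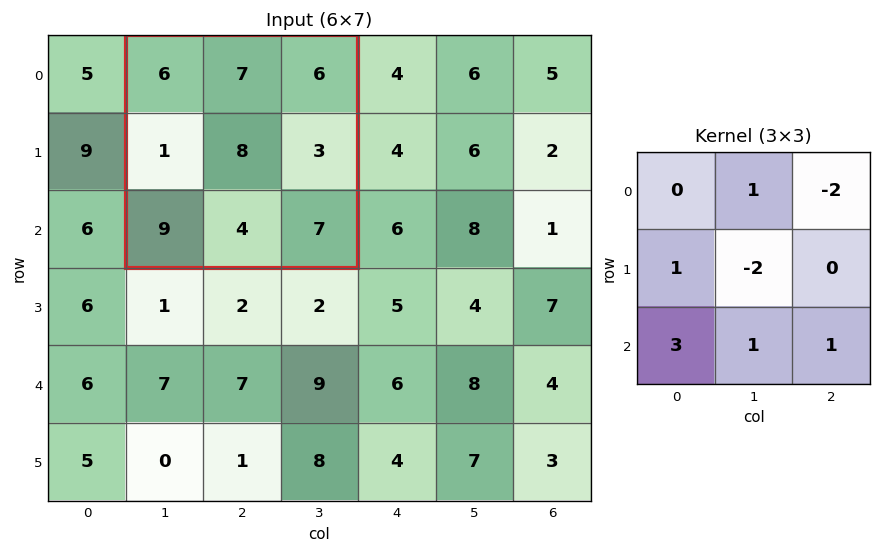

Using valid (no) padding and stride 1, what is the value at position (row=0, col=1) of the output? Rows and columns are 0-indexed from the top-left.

The receptive field on the input at this output position is [6 7 6 / 1 8 3 / 9 4 7]. Elementwise product with the kernel and sum: 7·1 + 6·-2 + 1·1 + 8·-2 + 9·3 + 4·1 + 7·1.

18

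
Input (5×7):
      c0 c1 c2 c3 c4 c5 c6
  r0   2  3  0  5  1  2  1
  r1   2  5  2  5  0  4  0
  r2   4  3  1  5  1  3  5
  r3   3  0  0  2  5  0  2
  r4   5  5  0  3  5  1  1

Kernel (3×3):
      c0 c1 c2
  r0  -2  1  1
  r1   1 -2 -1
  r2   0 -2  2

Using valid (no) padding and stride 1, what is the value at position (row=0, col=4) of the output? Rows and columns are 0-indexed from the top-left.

-3

The receptive field on the input at this output position is [1 2 1 / 0 4 0 / 1 3 5]. Elementwise product with the kernel and sum: 1·-2 + 2·1 + 1·1 + 0·1 + 4·-2 + 0·-1 + 3·-2 + 5·2.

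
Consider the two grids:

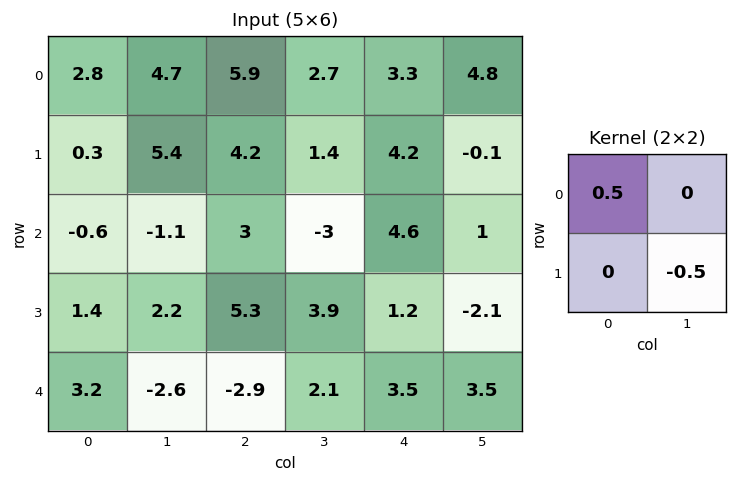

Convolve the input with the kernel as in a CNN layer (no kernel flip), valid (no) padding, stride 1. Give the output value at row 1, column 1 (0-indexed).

The receptive field on the input at this output position is [5.4 4.2 / -1.1 3]. Elementwise product with the kernel and sum: 5.4·0.5 + 3·-0.5.

1.2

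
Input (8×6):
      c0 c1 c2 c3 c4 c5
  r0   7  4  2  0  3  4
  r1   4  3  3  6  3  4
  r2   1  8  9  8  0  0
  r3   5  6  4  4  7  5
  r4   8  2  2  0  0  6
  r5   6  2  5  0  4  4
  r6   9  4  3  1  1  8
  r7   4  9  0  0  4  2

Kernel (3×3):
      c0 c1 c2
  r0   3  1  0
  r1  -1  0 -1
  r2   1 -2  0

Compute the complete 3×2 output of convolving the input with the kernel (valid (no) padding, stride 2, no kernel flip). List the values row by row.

3 -7
6 26
16 -2

Output[0,0]: The receptive field on the input at this output position is [7 4 2 / 4 3 3 / 1 8 9]. Elementwise product with the kernel and sum: 7·3 + 4·1 + 4·-1 + 3·-1 + 1·1 + 8·-2.
Output[0,1]: The receptive field on the input at this output position is [2 0 3 / 3 6 3 / 9 8 0]. Elementwise product with the kernel and sum: 2·3 + 0·1 + 3·-1 + 3·-1 + 9·1 + 8·-2.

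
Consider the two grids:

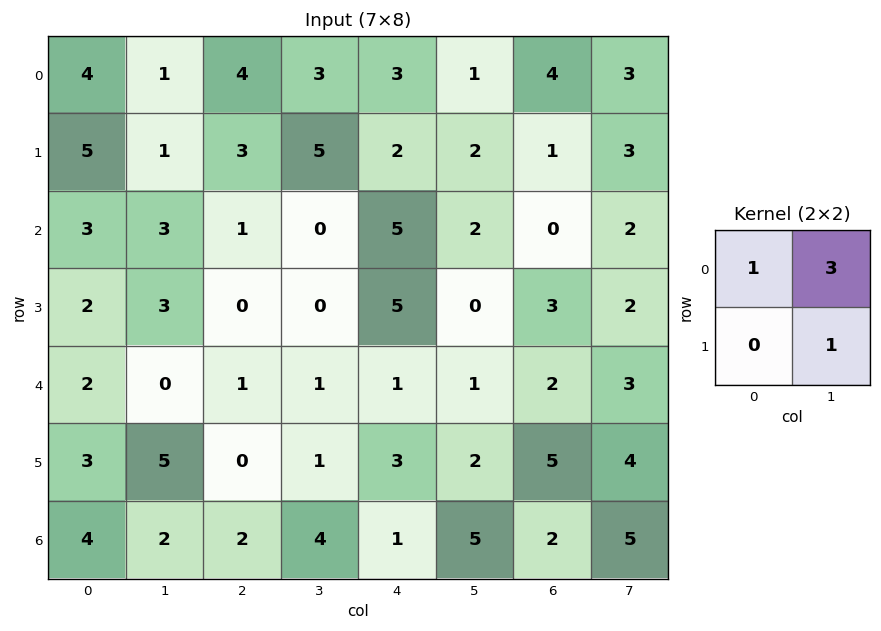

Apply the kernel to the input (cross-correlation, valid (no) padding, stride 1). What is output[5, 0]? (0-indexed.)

20

The receptive field on the input at this output position is [3 5 / 4 2]. Elementwise product with the kernel and sum: 3·1 + 5·3 + 2·1.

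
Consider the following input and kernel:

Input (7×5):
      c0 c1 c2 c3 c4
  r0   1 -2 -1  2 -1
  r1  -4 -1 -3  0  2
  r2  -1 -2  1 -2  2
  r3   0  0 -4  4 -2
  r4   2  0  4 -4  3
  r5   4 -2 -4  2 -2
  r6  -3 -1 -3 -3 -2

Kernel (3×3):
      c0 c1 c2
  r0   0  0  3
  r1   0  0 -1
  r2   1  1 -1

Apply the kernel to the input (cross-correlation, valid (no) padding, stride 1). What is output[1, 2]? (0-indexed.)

The receptive field on the input at this output position is [-3 0 2 / 1 -2 2 / -4 4 -2]. Elementwise product with the kernel and sum: 2·3 + 2·-1 + -4·1 + 4·1 + -2·-1.

6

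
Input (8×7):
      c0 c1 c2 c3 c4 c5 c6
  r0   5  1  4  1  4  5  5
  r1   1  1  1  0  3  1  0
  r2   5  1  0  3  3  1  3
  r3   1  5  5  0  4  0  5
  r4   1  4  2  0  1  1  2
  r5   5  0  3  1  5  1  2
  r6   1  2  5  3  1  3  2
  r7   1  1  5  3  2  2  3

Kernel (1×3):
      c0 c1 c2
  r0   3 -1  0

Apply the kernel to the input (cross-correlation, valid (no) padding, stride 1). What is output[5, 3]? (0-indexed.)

The receptive field on the input at this output position is [1 5 1]. Elementwise product with the kernel and sum: 1·3 + 5·-1.

-2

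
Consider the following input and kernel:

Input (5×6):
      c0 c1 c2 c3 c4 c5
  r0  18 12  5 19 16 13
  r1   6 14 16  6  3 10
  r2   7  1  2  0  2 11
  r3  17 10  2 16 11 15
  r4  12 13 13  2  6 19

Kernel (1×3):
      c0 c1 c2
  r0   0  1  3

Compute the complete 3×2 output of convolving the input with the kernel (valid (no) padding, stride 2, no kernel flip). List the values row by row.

27 67
7 6
52 20

Output[0,0]: The receptive field on the input at this output position is [18 12 5]. Elementwise product with the kernel and sum: 12·1 + 5·3.
Output[0,1]: The receptive field on the input at this output position is [5 19 16]. Elementwise product with the kernel and sum: 19·1 + 16·3.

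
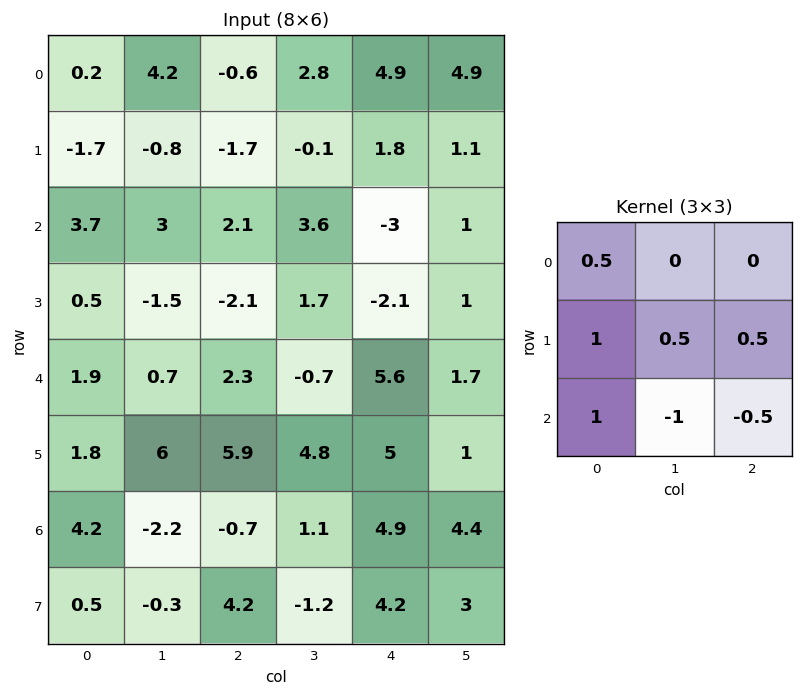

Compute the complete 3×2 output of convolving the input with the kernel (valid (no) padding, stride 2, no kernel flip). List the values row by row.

-3.2 -1.15
0.6 -1.05
15.45 7.7

Output[0,0]: The receptive field on the input at this output position is [0.2 4.2 -0.6 / -1.7 -0.8 -1.7 / 3.7 3 2.1]. Elementwise product with the kernel and sum: 0.2·0.5 + -1.7·1 + -0.8·0.5 + -1.7·0.5 + 3.7·1 + 3·-1 + 2.1·-0.5.
Output[0,1]: The receptive field on the input at this output position is [-0.6 2.8 4.9 / -1.7 -0.1 1.8 / 2.1 3.6 -3]. Elementwise product with the kernel and sum: -0.6·0.5 + -1.7·1 + -0.1·0.5 + 1.8·0.5 + 2.1·1 + 3.6·-1 + -3·-0.5.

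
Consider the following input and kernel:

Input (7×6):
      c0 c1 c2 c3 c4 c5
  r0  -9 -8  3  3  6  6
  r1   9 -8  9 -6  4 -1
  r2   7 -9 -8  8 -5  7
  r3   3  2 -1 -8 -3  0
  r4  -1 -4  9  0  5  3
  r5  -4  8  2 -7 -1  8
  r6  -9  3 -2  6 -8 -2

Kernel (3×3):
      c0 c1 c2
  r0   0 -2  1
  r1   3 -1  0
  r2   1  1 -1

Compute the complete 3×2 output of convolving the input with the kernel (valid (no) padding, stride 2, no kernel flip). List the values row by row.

60 38
3 -12
-7 30

Output[0,0]: The receptive field on the input at this output position is [-9 -8 3 / 9 -8 9 / 7 -9 -8]. Elementwise product with the kernel and sum: -8·-2 + 3·1 + 9·3 + -8·-1 + 7·1 + -9·1 + -8·-1.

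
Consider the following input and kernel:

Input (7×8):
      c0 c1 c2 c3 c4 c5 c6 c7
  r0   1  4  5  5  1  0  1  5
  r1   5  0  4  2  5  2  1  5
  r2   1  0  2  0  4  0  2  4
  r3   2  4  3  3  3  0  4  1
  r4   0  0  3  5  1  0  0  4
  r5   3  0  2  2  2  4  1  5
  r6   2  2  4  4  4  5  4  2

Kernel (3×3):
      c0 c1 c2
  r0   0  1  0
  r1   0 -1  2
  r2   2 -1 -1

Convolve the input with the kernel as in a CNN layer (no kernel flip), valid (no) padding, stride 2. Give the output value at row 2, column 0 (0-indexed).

2

The receptive field on the input at this output position is [0 0 3 / 3 0 2 / 2 2 4]. Elementwise product with the kernel and sum: 0·1 + 0·-1 + 2·2 + 2·2 + 2·-1 + 4·-1.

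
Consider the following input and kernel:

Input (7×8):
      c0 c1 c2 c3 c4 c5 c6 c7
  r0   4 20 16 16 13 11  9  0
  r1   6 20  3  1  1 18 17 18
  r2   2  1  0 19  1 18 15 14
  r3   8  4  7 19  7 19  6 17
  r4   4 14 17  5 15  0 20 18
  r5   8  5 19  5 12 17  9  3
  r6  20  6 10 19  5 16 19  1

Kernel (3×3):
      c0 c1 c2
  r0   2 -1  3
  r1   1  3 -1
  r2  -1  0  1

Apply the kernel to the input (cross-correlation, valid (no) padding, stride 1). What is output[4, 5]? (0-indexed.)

The receptive field on the input at this output position is [0 20 18 / 17 9 3 / 16 19 1]. Elementwise product with the kernel and sum: 0·2 + 20·-1 + 18·3 + 17·1 + 9·3 + 3·-1 + 16·-1 + 1·1.

60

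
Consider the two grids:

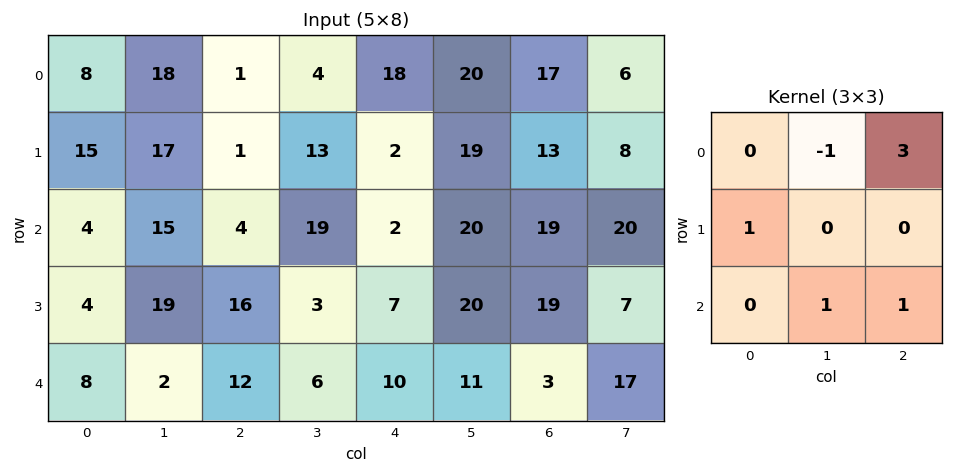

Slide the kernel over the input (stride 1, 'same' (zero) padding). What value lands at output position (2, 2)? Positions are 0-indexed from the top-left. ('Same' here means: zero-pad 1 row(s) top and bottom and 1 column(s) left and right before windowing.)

72

The receptive field on the zero-padded input at this output position is [17 1 13 / 15 4 19 / 19 16 3]. Elementwise product with the kernel and sum: 1·-1 + 13·3 + 15·1 + 16·1 + 3·1.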